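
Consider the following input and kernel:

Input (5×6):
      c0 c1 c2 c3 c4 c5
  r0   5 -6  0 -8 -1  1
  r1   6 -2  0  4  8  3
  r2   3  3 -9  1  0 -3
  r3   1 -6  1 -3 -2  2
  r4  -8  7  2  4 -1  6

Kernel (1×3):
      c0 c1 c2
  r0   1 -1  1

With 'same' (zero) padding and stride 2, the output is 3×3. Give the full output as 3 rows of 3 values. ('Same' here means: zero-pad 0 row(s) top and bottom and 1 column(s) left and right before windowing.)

Output[0,0]: The receptive field on the zero-padded input at this output position is [0 5 -6]. Elementwise product with the kernel and sum: 0·1 + 5·-1 + -6·1.

-11 -14 -6
0 13 -2
15 9 11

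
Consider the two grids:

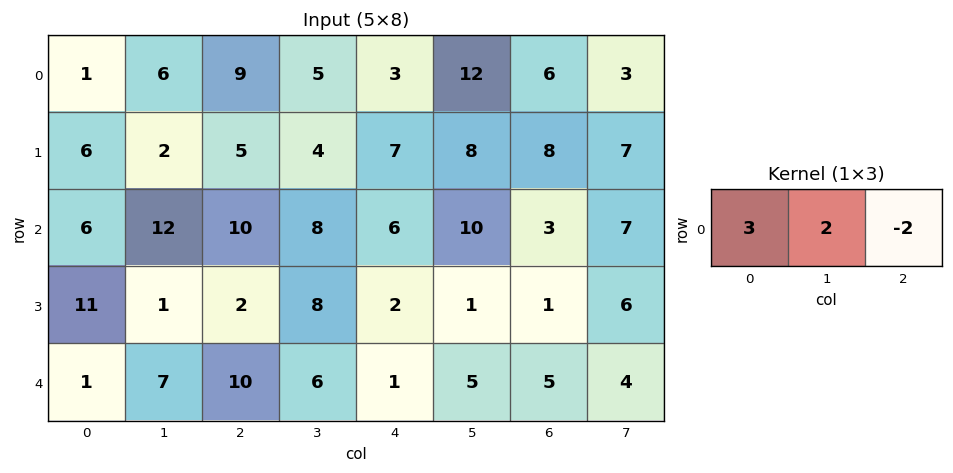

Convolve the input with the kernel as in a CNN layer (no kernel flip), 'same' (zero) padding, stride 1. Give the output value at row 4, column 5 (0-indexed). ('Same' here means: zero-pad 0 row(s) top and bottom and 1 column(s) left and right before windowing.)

The receptive field on the zero-padded input at this output position is [1 5 5]. Elementwise product with the kernel and sum: 1·3 + 5·2 + 5·-2.

3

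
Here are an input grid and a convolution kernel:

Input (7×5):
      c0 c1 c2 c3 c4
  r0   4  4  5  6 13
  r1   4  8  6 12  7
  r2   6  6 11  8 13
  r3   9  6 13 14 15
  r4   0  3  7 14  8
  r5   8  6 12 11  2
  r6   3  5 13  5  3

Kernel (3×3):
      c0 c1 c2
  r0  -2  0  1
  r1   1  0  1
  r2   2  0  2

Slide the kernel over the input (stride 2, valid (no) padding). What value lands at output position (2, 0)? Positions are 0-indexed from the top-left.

59

The receptive field on the input at this output position is [0 3 7 / 8 6 12 / 3 5 13]. Elementwise product with the kernel and sum: 0·-2 + 7·1 + 8·1 + 12·1 + 3·2 + 13·2.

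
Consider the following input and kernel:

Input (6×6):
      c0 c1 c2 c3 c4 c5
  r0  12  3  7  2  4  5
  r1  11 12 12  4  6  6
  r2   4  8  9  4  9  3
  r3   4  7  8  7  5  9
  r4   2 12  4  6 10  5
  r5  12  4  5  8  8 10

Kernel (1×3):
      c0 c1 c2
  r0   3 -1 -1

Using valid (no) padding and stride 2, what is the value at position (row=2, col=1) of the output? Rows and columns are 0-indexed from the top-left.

The receptive field on the input at this output position is [4 6 10]. Elementwise product with the kernel and sum: 4·3 + 6·-1 + 10·-1.

-4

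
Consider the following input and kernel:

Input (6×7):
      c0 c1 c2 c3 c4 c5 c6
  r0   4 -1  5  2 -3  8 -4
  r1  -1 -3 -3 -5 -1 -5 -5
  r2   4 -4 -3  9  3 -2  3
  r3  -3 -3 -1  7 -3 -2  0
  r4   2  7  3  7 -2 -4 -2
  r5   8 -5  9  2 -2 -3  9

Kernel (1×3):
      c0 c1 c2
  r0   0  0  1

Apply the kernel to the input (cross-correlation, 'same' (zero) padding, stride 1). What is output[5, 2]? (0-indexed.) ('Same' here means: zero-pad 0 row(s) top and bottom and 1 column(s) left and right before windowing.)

2

The receptive field on the zero-padded input at this output position is [-5 9 2]. Elementwise product with the kernel and sum: 2·1.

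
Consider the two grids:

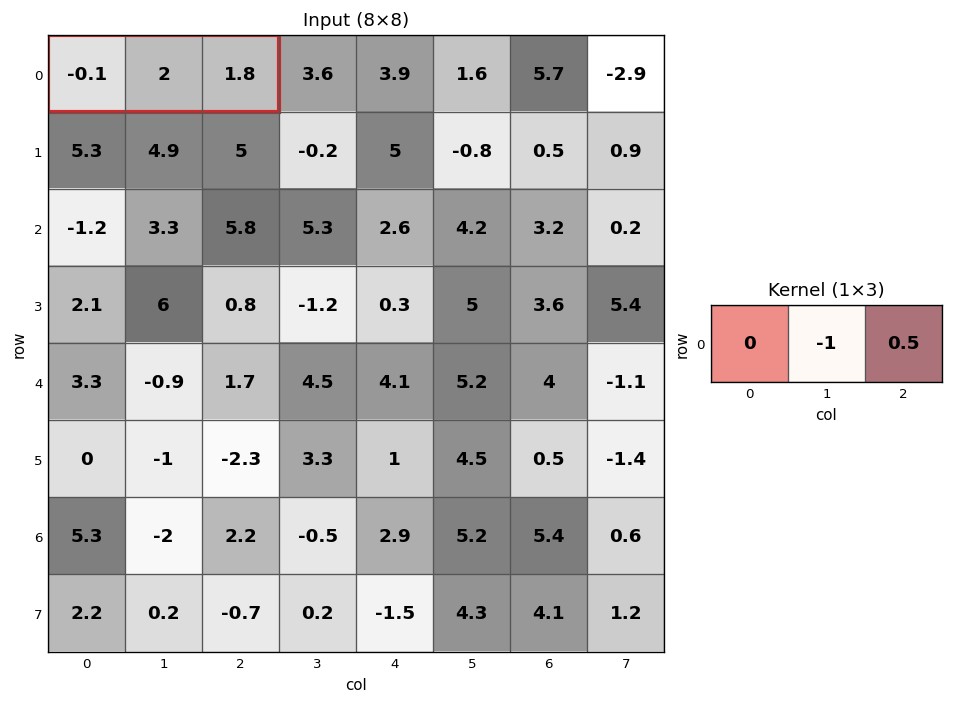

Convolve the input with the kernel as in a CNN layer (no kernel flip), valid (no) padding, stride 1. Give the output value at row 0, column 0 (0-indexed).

The receptive field on the input at this output position is [-0.1 2 1.8]. Elementwise product with the kernel and sum: 2·-1 + 1.8·0.5.

-1.1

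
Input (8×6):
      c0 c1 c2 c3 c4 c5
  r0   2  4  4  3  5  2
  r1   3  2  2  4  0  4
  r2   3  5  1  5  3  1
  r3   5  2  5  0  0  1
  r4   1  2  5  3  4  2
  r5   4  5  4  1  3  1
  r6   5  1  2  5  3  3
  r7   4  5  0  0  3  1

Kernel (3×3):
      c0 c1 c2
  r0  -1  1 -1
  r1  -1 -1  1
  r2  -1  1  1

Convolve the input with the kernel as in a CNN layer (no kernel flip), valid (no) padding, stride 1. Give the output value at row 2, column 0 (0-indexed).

5

The receptive field on the input at this output position is [3 5 1 / 5 2 5 / 1 2 5]. Elementwise product with the kernel and sum: 3·-1 + 5·1 + 1·-1 + 5·-1 + 2·-1 + 5·1 + 1·-1 + 2·1 + 5·1.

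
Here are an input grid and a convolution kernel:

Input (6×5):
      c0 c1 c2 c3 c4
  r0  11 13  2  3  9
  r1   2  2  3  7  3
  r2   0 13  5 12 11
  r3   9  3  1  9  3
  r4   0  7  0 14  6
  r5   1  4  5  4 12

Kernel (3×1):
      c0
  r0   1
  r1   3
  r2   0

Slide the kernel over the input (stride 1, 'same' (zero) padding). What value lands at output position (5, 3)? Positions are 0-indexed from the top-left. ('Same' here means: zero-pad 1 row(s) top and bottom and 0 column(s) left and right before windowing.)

The receptive field on the zero-padded input at this output position is [14 / 4 / 0]. Elementwise product with the kernel and sum: 14·1 + 4·3.

26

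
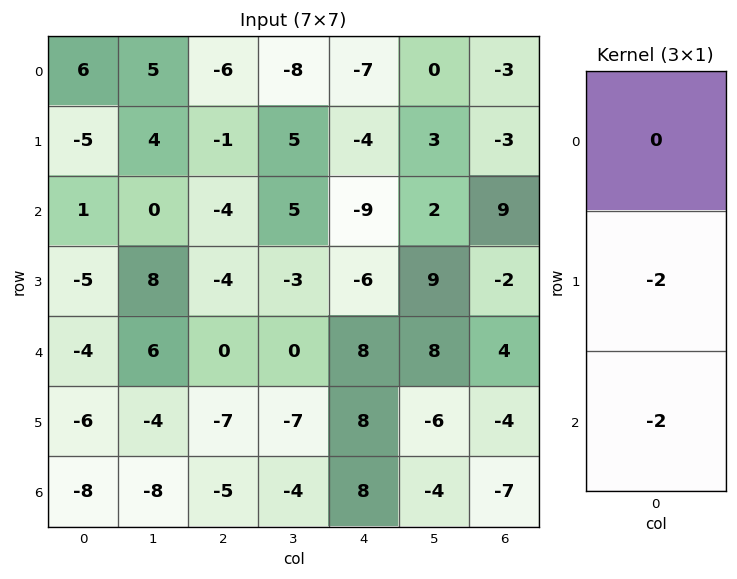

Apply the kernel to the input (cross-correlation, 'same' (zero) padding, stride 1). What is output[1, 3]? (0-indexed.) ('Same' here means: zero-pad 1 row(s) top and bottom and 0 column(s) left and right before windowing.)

The receptive field on the zero-padded input at this output position is [-8 / 5 / 5]. Elementwise product with the kernel and sum: 5·-2 + 5·-2.

-20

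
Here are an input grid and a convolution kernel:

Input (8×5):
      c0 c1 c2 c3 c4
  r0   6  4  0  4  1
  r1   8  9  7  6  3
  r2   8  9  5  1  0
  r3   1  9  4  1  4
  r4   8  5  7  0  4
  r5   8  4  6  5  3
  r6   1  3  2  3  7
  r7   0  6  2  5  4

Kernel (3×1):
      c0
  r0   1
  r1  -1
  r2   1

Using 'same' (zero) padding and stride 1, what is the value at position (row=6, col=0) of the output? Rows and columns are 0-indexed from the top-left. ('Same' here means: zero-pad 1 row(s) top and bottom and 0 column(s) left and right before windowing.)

The receptive field on the zero-padded input at this output position is [8 / 1 / 0]. Elementwise product with the kernel and sum: 8·1 + 1·-1 + 0·1.

7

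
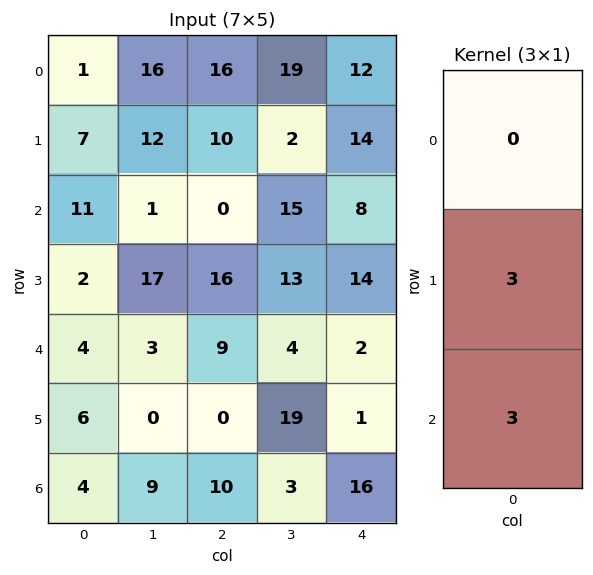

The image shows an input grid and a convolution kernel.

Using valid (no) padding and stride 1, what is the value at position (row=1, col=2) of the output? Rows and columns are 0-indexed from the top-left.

The receptive field on the input at this output position is [10 / 0 / 16]. Elementwise product with the kernel and sum: 0·3 + 16·3.

48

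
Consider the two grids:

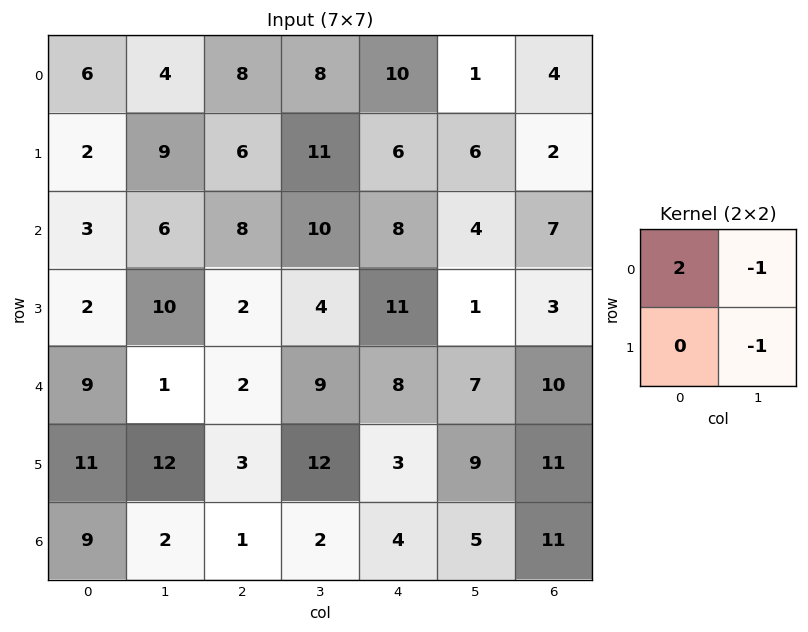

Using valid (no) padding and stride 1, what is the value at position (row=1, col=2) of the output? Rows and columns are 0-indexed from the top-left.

The receptive field on the input at this output position is [6 11 / 8 10]. Elementwise product with the kernel and sum: 6·2 + 11·-1 + 10·-1.

-9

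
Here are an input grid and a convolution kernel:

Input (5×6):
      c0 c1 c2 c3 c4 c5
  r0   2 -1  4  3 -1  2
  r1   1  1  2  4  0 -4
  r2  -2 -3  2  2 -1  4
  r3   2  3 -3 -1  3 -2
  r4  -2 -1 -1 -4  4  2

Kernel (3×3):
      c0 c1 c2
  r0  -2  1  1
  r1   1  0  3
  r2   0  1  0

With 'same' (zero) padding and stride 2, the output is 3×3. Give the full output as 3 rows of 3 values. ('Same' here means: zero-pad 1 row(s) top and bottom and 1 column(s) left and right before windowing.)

Output[0,0]: The receptive field on the zero-padded input at this output position is [0 0 0 / 0 2 -1 / 0 1 1]. Elementwise product with the kernel and sum: 0·-2 + 0·1 + 0·1 + 0·1 + -1·3 + 1·1.
Output[0,1]: The receptive field on the zero-padded input at this output position is [0 0 0 / -1 4 3 / 1 2 4]. Elementwise product with the kernel and sum: 0·-2 + 0·1 + 0·1 + -1·1 + 3·3 + 2·1.

-2 10 9
-5 4 5
2 -23 5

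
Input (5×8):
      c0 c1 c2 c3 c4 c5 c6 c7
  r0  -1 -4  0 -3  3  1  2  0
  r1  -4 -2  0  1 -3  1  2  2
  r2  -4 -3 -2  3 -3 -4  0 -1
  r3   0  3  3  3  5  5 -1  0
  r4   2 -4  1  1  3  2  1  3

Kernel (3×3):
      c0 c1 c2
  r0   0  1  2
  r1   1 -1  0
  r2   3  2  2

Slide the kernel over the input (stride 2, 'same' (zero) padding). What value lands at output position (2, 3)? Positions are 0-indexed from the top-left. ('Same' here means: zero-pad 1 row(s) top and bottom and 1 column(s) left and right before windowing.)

0

The receptive field on the zero-padded input at this output position is [5 -1 0 / 2 1 3 / 0 0 0]. Elementwise product with the kernel and sum: -1·1 + 0·2 + 2·1 + 1·-1 + 0·3 + 0·2 + 0·2.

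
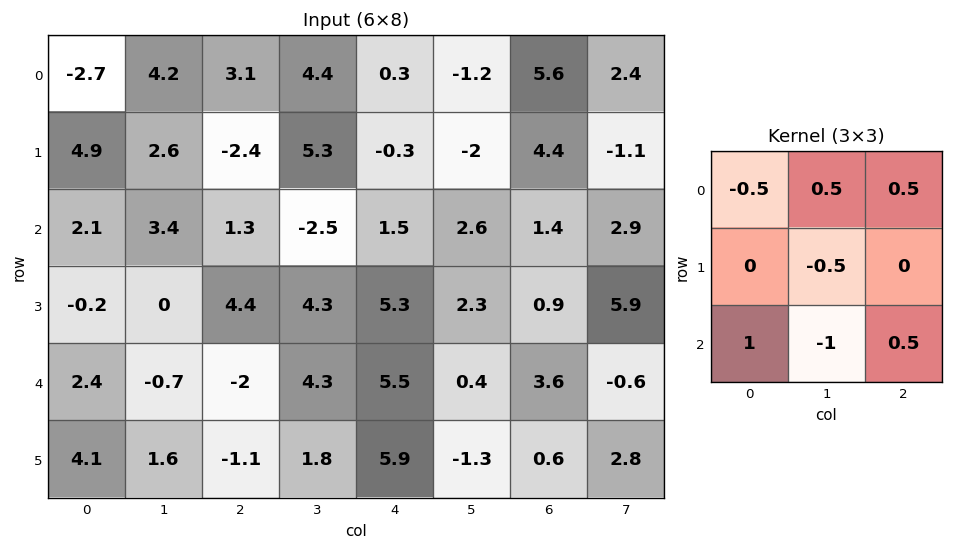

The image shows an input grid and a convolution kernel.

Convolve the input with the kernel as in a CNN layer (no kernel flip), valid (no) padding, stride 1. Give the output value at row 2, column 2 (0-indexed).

-6.85

The receptive field on the input at this output position is [1.3 -2.5 1.5 / 4.4 4.3 5.3 / -2 4.3 5.5]. Elementwise product with the kernel and sum: 1.3·-0.5 + -2.5·0.5 + 1.5·0.5 + 4.3·-0.5 + -2·1 + 4.3·-1 + 5.5·0.5.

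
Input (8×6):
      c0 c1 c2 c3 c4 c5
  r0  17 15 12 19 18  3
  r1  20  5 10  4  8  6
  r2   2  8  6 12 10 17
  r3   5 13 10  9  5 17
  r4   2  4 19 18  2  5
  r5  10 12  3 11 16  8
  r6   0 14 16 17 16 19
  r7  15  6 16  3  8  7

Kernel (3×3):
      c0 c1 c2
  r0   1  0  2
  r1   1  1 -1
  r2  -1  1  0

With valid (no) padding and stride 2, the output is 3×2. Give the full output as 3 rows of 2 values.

62 60
24 39
73 22

Output[0,0]: The receptive field on the input at this output position is [17 15 12 / 20 5 10 / 2 8 6]. Elementwise product with the kernel and sum: 17·1 + 12·2 + 20·1 + 5·1 + 10·-1 + 2·-1 + 8·1.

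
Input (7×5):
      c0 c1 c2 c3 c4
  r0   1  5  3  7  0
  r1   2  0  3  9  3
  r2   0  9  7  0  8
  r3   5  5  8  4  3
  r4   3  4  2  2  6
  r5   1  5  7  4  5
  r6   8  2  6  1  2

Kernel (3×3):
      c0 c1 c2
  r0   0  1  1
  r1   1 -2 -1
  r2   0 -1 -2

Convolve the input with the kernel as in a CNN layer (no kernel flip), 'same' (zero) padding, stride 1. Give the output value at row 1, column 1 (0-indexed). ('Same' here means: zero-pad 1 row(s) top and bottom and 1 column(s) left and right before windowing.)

-16

The receptive field on the zero-padded input at this output position is [1 5 3 / 2 0 3 / 0 9 7]. Elementwise product with the kernel and sum: 5·1 + 3·1 + 2·1 + 0·-2 + 3·-1 + 9·-1 + 7·-2.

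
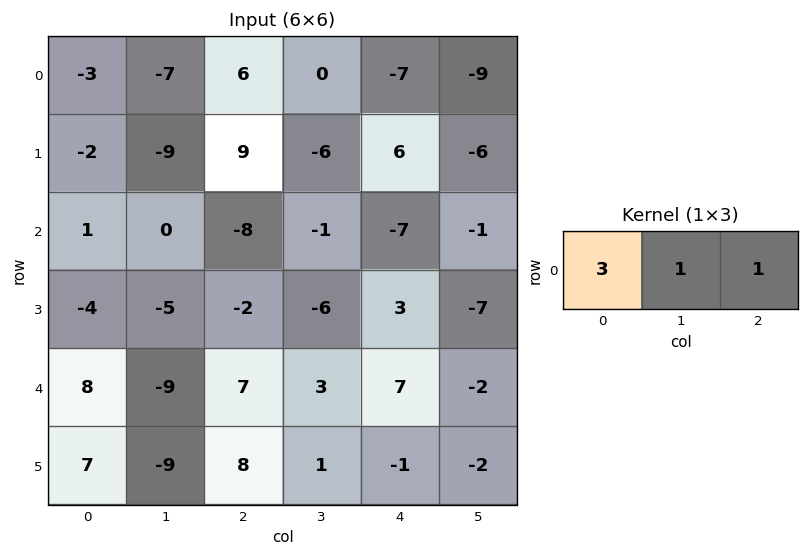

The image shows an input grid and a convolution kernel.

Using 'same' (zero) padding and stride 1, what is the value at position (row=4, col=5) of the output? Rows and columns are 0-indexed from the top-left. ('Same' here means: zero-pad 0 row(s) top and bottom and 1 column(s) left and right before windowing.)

19

The receptive field on the zero-padded input at this output position is [7 -2 0]. Elementwise product with the kernel and sum: 7·3 + -2·1 + 0·1.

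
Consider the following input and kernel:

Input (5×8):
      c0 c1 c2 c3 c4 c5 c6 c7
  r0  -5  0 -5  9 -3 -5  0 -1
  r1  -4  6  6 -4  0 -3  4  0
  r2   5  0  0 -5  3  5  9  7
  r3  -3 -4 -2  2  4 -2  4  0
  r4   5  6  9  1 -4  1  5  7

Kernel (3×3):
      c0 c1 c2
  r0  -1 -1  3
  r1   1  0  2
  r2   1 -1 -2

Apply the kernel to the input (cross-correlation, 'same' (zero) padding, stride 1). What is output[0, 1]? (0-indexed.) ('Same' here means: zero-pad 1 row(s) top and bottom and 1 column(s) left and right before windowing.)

The receptive field on the zero-padded input at this output position is [0 0 0 / -5 0 -5 / -4 6 6]. Elementwise product with the kernel and sum: 0·-1 + 0·-1 + 0·3 + -5·1 + -5·2 + -4·1 + 6·-1 + 6·-2.

-37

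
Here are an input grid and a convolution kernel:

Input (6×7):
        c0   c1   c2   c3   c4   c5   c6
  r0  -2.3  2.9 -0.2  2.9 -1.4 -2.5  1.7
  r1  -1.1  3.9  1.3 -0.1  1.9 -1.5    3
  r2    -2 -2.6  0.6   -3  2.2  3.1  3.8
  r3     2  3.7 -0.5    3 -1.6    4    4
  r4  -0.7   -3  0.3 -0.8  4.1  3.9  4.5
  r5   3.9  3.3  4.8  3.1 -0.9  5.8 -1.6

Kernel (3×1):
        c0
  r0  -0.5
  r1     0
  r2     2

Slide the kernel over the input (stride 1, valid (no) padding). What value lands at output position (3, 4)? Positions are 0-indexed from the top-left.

The receptive field on the input at this output position is [-1.6 / 4.1 / -0.9]. Elementwise product with the kernel and sum: -1.6·-0.5 + -0.9·2.

-1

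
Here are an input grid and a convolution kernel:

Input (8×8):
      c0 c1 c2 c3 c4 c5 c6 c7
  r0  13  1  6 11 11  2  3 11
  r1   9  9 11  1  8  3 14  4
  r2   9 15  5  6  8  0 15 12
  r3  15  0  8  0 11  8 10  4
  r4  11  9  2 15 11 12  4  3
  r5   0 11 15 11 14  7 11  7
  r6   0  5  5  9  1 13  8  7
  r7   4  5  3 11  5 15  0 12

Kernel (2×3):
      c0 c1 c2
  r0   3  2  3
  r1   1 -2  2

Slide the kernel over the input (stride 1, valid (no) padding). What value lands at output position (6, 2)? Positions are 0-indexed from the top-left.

27

The receptive field on the input at this output position is [5 9 1 / 3 11 5]. Elementwise product with the kernel and sum: 5·3 + 9·2 + 1·3 + 3·1 + 11·-2 + 5·2.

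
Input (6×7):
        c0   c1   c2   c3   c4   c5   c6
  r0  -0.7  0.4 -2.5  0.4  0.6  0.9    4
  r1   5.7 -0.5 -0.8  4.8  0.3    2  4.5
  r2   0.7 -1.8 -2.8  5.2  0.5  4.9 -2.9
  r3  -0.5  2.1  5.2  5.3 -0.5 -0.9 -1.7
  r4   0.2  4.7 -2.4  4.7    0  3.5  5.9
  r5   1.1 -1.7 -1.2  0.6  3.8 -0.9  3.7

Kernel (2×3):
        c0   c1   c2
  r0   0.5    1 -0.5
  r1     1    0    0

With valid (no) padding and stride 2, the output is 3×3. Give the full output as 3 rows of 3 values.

Output[0,0]: The receptive field on the input at this output position is [-0.7 0.4 -2.5 / 5.7 -0.5 -0.8]. Elementwise product with the kernel and sum: -0.7·0.5 + 0.4·1 + -2.5·-0.5 + 5.7·1.
Output[0,1]: The receptive field on the input at this output position is [-2.5 0.4 0.6 / -0.8 4.8 0.3]. Elementwise product with the kernel and sum: -2.5·0.5 + 0.4·1 + 0.6·-0.5 + -0.8·1.

7 -1.95 -0.5
-0.55 8.75 6.1
7.1 2.3 4.35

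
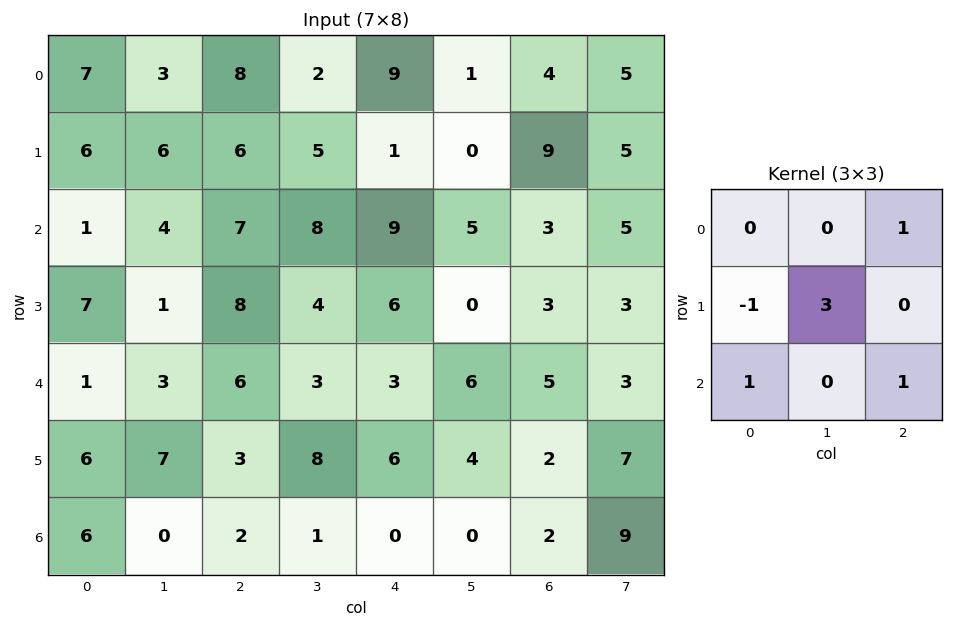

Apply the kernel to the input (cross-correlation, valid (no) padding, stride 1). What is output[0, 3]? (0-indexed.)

12

The receptive field on the input at this output position is [2 9 1 / 5 1 0 / 8 9 5]. Elementwise product with the kernel and sum: 1·1 + 5·-1 + 1·3 + 8·1 + 5·1.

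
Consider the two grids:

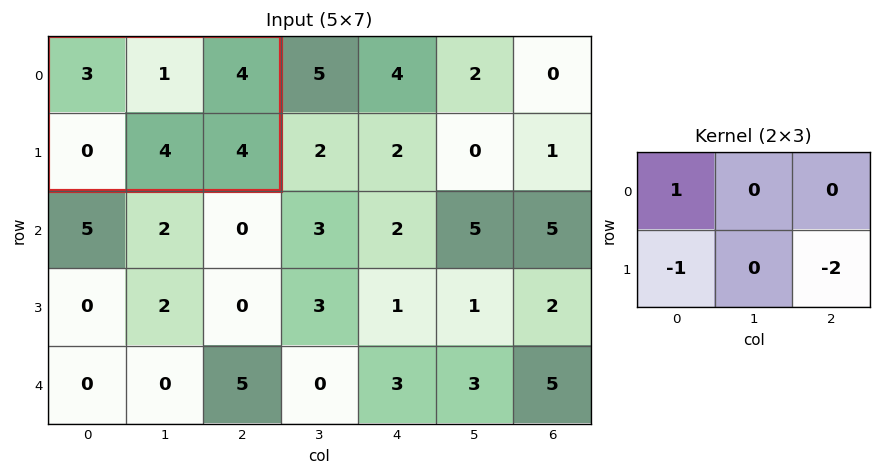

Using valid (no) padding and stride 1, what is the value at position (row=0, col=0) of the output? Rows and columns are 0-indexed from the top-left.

The receptive field on the input at this output position is [3 1 4 / 0 4 4]. Elementwise product with the kernel and sum: 3·1 + 0·-1 + 4·-2.

-5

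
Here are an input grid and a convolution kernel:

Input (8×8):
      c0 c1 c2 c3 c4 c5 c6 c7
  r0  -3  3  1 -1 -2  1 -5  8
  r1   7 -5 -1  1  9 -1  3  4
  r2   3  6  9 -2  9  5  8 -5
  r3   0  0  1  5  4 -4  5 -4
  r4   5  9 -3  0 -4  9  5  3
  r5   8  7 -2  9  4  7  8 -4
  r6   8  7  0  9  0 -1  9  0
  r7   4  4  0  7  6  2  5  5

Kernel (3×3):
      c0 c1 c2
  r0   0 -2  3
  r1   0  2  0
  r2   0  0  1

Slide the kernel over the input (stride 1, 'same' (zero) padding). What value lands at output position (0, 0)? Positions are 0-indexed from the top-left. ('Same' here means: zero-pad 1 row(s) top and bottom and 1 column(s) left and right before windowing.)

-11

The receptive field on the zero-padded input at this output position is [0 0 0 / 0 -3 3 / 0 7 -5]. Elementwise product with the kernel and sum: 0·-2 + 0·3 + -3·2 + -5·1.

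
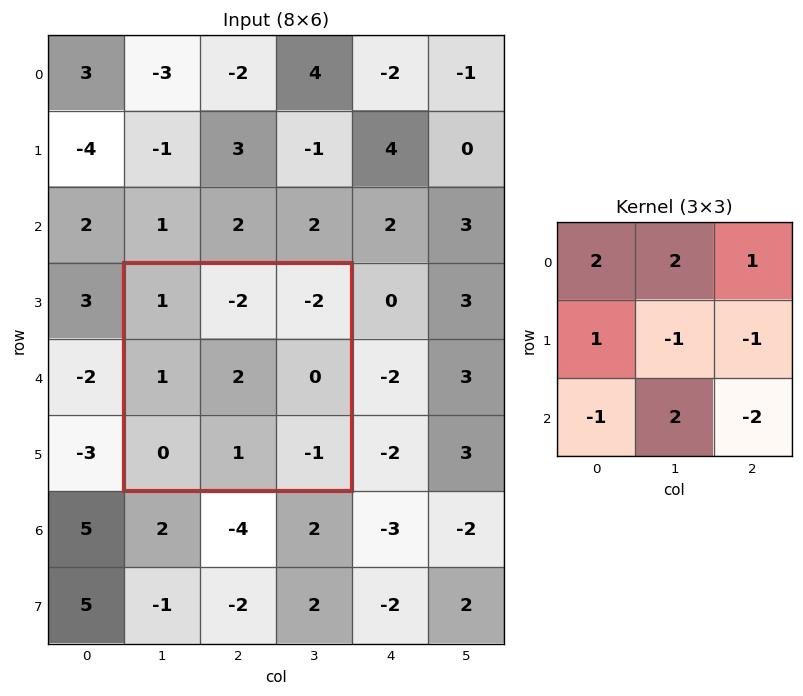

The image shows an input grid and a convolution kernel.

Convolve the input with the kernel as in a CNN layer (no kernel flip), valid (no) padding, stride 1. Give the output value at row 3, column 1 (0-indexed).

The receptive field on the input at this output position is [1 -2 -2 / 1 2 0 / 0 1 -1]. Elementwise product with the kernel and sum: 1·2 + -2·2 + -2·1 + 1·1 + 2·-1 + 0·-1 + 0·-1 + 1·2 + -1·-2.

-1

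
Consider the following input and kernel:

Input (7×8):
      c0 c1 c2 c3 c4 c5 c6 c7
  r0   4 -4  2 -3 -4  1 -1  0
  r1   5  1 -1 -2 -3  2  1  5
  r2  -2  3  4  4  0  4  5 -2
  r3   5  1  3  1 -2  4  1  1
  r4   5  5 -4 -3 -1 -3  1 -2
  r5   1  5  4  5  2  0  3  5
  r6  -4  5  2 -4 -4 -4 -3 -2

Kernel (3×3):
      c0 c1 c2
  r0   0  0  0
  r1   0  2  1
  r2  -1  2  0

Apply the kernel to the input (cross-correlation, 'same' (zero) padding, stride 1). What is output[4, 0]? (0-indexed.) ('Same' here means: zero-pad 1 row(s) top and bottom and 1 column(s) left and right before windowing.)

The receptive field on the zero-padded input at this output position is [0 5 1 / 0 5 5 / 0 1 5]. Elementwise product with the kernel and sum: 5·2 + 5·1 + 0·-1 + 1·2.

17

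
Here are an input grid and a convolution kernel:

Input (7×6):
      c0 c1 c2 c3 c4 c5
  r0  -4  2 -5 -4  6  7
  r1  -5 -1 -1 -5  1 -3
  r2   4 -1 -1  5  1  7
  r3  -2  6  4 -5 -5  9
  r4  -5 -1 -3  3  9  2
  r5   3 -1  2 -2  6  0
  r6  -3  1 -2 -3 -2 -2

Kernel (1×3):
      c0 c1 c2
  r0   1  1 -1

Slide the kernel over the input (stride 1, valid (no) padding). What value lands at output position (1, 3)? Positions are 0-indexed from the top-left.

-1

The receptive field on the input at this output position is [-5 1 -3]. Elementwise product with the kernel and sum: -5·1 + 1·1 + -3·-1.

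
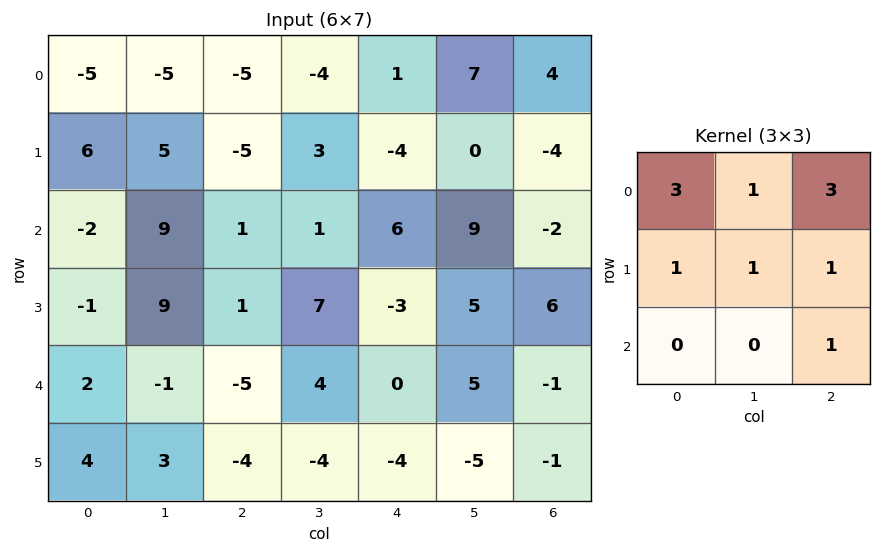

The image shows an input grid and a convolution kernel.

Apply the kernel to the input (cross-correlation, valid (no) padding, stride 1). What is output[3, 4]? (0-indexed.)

17

The receptive field on the input at this output position is [-3 5 6 / 0 5 -1 / -4 -5 -1]. Elementwise product with the kernel and sum: -3·3 + 5·1 + 6·3 + 0·1 + 5·1 + -1·1 + -1·1.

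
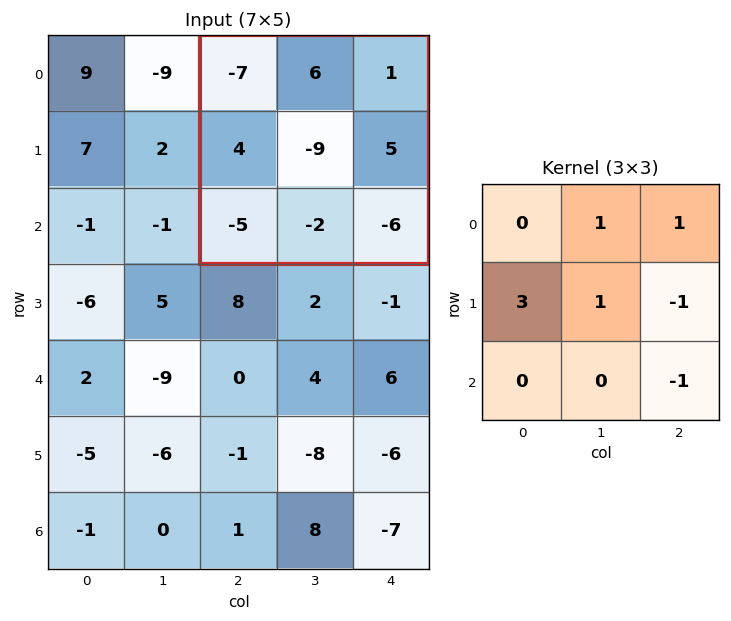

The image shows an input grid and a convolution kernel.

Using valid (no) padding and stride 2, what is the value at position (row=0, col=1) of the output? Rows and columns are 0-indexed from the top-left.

The receptive field on the input at this output position is [-7 6 1 / 4 -9 5 / -5 -2 -6]. Elementwise product with the kernel and sum: 6·1 + 1·1 + 4·3 + -9·1 + 5·-1 + -6·-1.

11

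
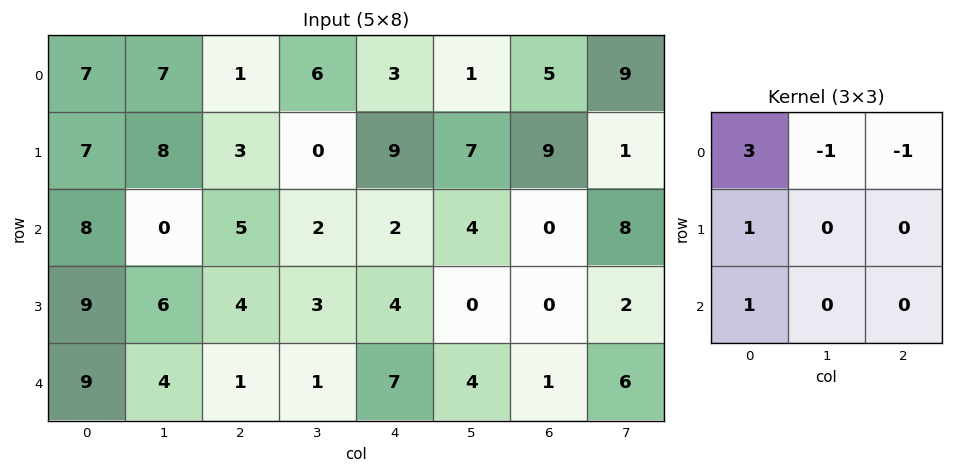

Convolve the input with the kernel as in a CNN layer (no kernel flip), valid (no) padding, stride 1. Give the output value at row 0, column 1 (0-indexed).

22

The receptive field on the input at this output position is [7 1 6 / 8 3 0 / 0 5 2]. Elementwise product with the kernel and sum: 7·3 + 1·-1 + 6·-1 + 8·1 + 0·1.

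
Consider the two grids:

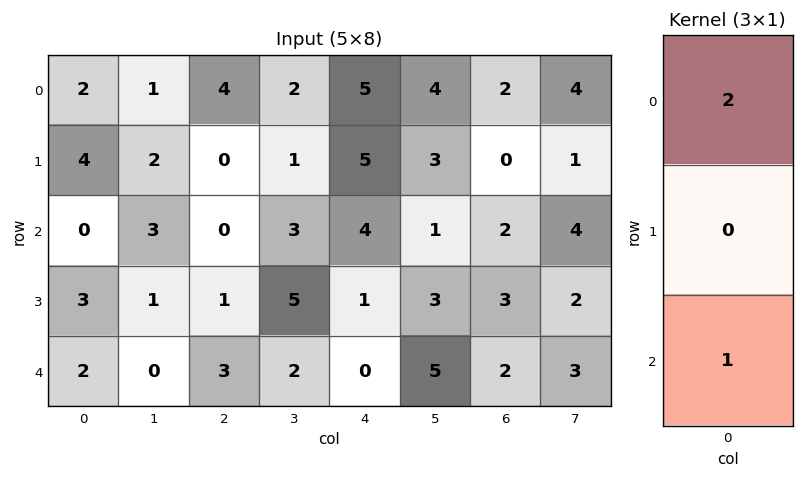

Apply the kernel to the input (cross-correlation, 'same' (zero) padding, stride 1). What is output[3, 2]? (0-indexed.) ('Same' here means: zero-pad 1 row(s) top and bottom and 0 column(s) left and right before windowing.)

The receptive field on the zero-padded input at this output position is [0 / 1 / 3]. Elementwise product with the kernel and sum: 0·2 + 3·1.

3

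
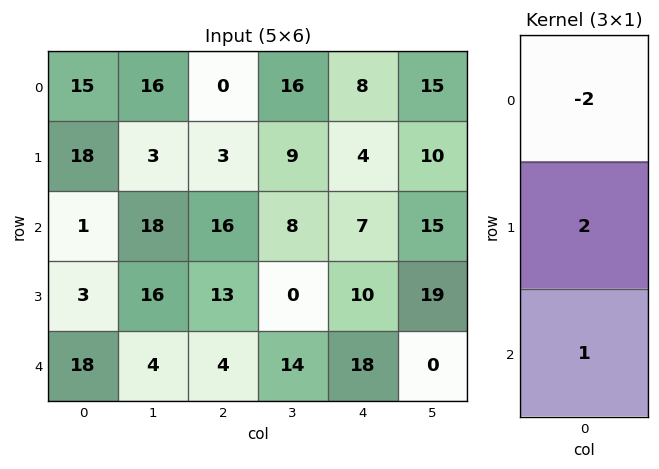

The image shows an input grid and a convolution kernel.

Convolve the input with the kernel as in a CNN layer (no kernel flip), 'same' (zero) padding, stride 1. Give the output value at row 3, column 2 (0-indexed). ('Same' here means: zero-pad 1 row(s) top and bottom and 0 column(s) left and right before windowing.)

-2

The receptive field on the zero-padded input at this output position is [16 / 13 / 4]. Elementwise product with the kernel and sum: 16·-2 + 13·2 + 4·1.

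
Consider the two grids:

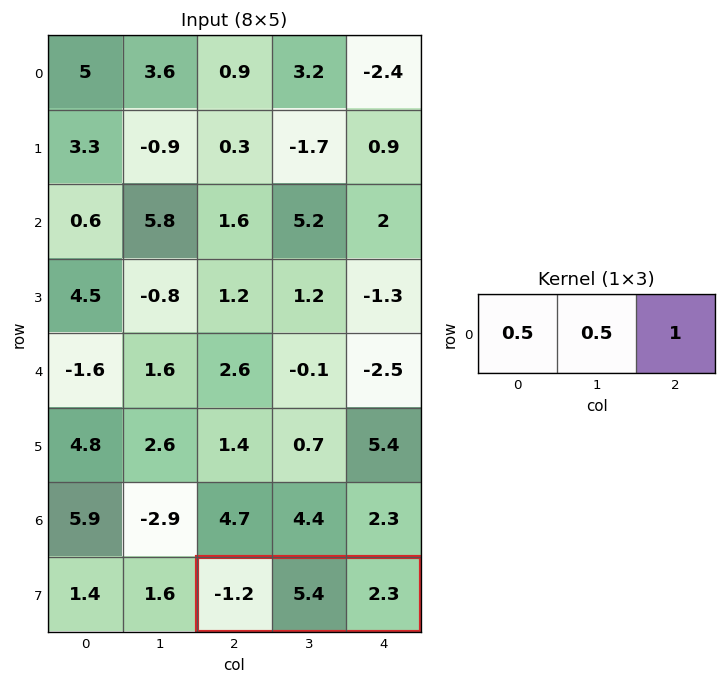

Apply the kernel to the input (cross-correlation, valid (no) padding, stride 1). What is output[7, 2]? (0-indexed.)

The receptive field on the input at this output position is [-1.2 5.4 2.3]. Elementwise product with the kernel and sum: -1.2·0.5 + 5.4·0.5 + 2.3·1.

4.4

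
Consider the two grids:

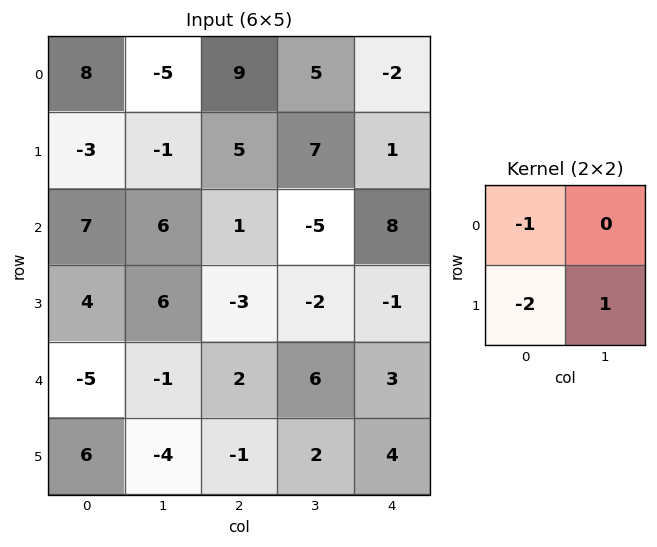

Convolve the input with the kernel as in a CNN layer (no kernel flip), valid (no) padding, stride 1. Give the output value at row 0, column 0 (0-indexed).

-3

The receptive field on the input at this output position is [8 -5 / -3 -1]. Elementwise product with the kernel and sum: 8·-1 + -3·-2 + -1·1.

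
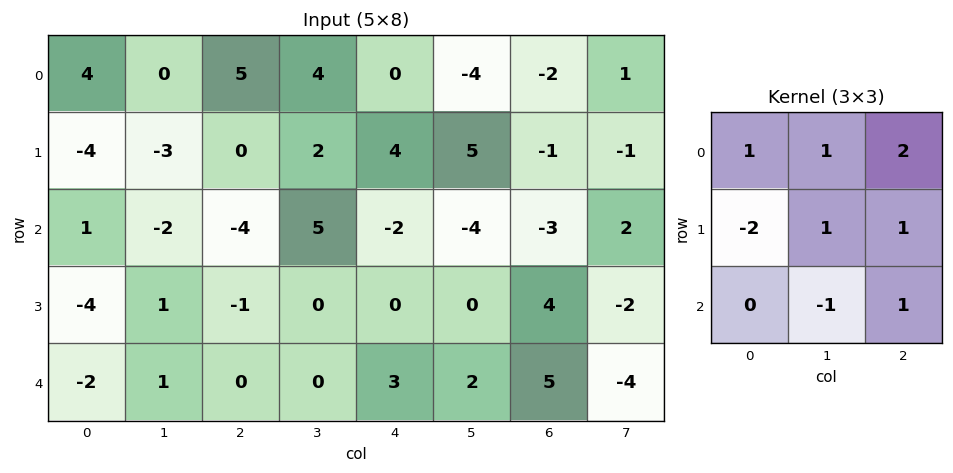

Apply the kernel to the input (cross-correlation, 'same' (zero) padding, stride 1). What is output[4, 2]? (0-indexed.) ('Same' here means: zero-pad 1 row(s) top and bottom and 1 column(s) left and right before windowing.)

The receptive field on the zero-padded input at this output position is [1 -1 0 / 1 0 0 / 0 0 0]. Elementwise product with the kernel and sum: 1·1 + -1·1 + 0·2 + 1·-2 + 0·1 + 0·1 + 0·-1 + 0·1.

-2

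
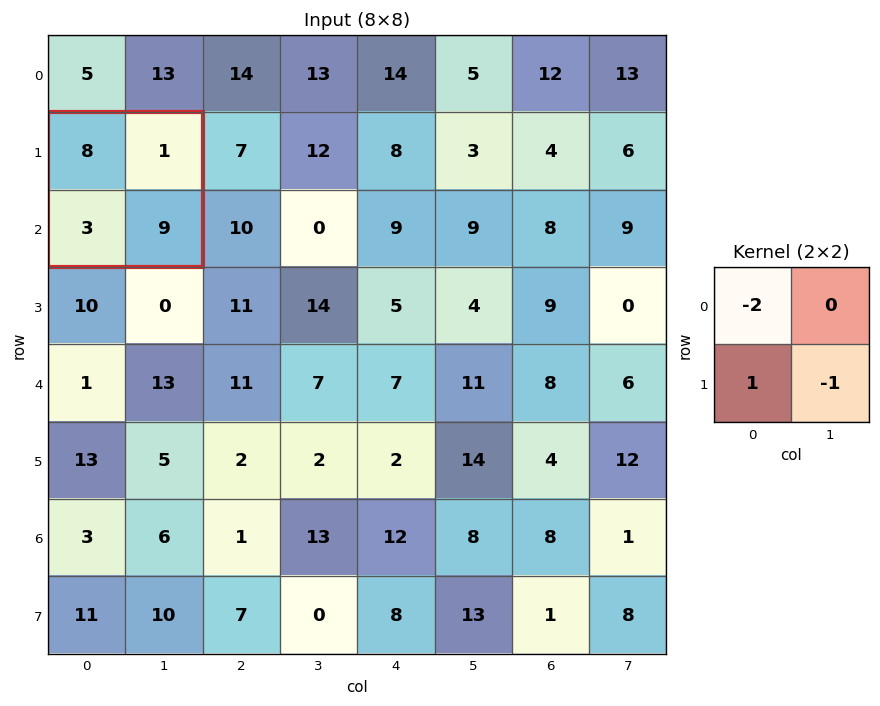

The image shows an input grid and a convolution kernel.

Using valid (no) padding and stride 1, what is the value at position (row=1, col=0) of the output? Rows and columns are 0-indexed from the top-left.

The receptive field on the input at this output position is [8 1 / 3 9]. Elementwise product with the kernel and sum: 8·-2 + 3·1 + 9·-1.

-22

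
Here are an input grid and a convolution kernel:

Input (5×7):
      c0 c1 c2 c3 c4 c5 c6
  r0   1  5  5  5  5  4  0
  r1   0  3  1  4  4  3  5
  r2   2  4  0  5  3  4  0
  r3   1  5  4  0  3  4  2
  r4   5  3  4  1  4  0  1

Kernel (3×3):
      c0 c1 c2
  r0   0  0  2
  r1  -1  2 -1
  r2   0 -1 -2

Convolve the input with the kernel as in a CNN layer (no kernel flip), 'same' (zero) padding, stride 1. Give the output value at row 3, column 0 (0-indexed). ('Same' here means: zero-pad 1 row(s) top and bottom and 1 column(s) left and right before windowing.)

The receptive field on the zero-padded input at this output position is [0 2 4 / 0 1 5 / 0 5 3]. Elementwise product with the kernel and sum: 4·2 + 0·-1 + 1·2 + 5·-1 + 5·-1 + 3·-2.

-6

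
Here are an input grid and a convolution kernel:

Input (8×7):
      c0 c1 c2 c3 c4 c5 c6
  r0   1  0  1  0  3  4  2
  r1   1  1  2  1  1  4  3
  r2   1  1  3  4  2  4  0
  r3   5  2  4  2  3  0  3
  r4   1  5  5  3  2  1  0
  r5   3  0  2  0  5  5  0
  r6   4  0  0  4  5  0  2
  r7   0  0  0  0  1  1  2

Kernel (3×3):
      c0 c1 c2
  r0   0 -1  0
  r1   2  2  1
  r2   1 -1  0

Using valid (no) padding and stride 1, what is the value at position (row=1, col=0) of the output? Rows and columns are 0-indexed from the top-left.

9

The receptive field on the input at this output position is [1 1 2 / 1 1 3 / 5 2 4]. Elementwise product with the kernel and sum: 1·-1 + 1·2 + 1·2 + 3·1 + 5·1 + 2·-1.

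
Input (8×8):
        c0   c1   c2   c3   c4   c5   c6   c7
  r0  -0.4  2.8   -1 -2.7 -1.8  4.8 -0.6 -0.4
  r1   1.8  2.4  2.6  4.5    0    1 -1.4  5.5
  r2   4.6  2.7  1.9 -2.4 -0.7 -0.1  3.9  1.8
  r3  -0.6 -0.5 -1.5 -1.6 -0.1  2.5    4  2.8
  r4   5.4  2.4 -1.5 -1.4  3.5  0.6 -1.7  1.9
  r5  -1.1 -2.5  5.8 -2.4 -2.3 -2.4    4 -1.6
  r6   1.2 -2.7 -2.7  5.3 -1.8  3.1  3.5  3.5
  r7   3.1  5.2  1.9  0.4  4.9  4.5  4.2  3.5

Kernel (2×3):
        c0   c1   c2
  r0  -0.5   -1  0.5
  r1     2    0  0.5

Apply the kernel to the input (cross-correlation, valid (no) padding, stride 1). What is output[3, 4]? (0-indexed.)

The receptive field on the input at this output position is [-0.1 2.5 4 / 3.5 0.6 -1.7]. Elementwise product with the kernel and sum: -0.1·-0.5 + 2.5·-1 + 4·0.5 + 3.5·2 + -1.7·0.5.

5.7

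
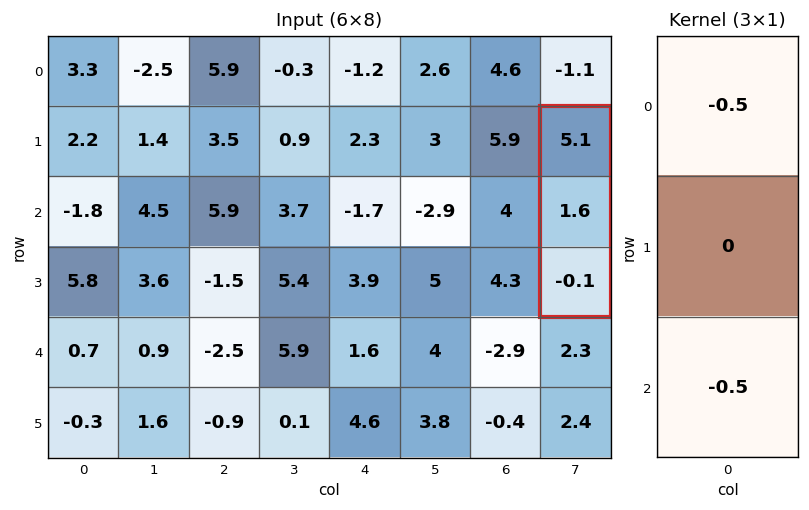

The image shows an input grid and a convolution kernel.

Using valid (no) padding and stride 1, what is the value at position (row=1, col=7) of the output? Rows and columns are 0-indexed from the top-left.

The receptive field on the input at this output position is [5.1 / 1.6 / -0.1]. Elementwise product with the kernel and sum: 5.1·-0.5 + -0.1·-0.5.

-2.5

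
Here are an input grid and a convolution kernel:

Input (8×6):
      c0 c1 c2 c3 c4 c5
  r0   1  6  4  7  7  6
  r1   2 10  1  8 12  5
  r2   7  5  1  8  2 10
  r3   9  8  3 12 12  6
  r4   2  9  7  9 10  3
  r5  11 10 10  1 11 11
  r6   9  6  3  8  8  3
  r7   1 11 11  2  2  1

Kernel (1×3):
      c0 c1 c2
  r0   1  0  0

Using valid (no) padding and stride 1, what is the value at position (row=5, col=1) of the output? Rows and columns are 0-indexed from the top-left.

10

The receptive field on the input at this output position is [10 10 1]. Elementwise product with the kernel and sum: 10·1.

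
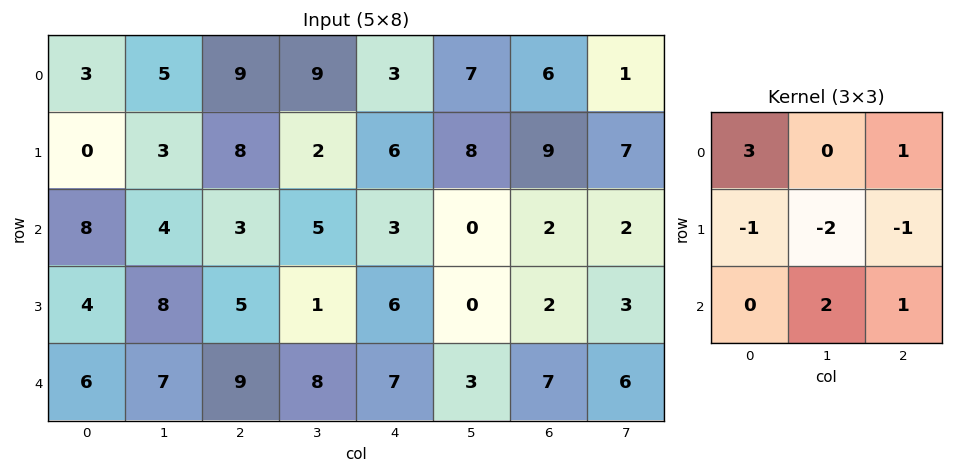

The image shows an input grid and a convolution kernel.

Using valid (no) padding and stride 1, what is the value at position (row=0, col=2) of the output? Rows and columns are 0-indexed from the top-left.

25

The receptive field on the input at this output position is [9 9 3 / 8 2 6 / 3 5 3]. Elementwise product with the kernel and sum: 9·3 + 3·1 + 8·-1 + 2·-2 + 6·-1 + 5·2 + 3·1.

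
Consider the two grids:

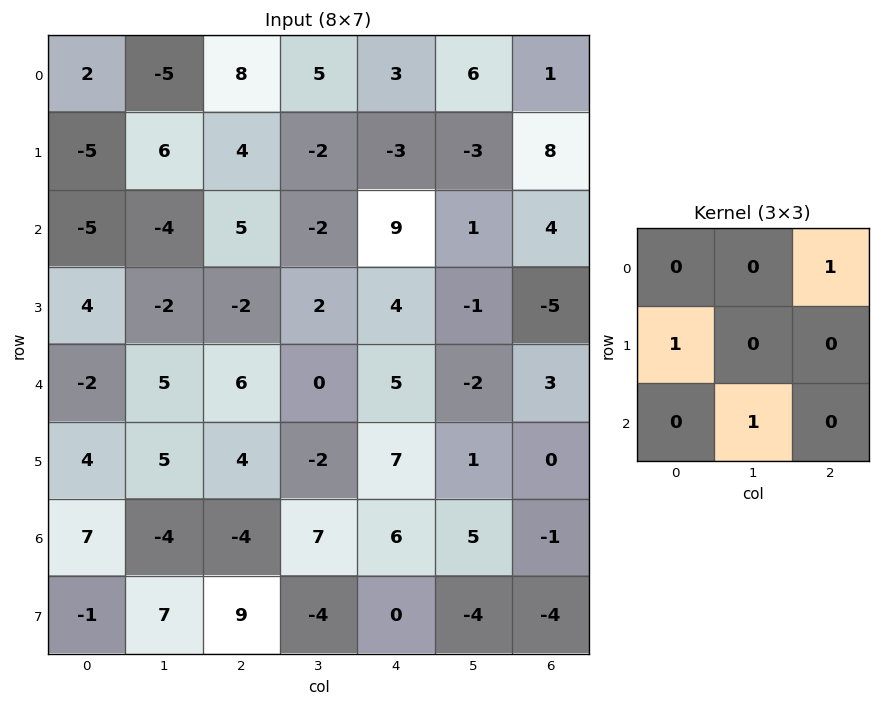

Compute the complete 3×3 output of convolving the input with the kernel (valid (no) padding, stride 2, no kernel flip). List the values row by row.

Output[0,0]: The receptive field on the input at this output position is [2 -5 8 / -5 6 4 / -5 -4 5]. Elementwise product with the kernel and sum: 8·1 + -5·1 + -4·1.
Output[0,1]: The receptive field on the input at this output position is [8 5 3 / 4 -2 -3 / 5 -2 9]. Elementwise product with the kernel and sum: 3·1 + 4·1 + -2·1.

-1 5 -1
14 7 6
6 16 15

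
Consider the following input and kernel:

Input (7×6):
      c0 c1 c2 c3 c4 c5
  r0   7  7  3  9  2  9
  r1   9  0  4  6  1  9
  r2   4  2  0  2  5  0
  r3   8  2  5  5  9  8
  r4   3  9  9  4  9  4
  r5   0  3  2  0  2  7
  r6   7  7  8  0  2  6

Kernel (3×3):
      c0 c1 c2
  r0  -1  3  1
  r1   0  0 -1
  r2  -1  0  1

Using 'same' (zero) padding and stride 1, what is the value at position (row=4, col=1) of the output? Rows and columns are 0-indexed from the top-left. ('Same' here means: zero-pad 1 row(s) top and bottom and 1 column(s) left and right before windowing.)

-4

The receptive field on the zero-padded input at this output position is [8 2 5 / 3 9 9 / 0 3 2]. Elementwise product with the kernel and sum: 8·-1 + 2·3 + 5·1 + 9·-1 + 0·-1 + 2·1.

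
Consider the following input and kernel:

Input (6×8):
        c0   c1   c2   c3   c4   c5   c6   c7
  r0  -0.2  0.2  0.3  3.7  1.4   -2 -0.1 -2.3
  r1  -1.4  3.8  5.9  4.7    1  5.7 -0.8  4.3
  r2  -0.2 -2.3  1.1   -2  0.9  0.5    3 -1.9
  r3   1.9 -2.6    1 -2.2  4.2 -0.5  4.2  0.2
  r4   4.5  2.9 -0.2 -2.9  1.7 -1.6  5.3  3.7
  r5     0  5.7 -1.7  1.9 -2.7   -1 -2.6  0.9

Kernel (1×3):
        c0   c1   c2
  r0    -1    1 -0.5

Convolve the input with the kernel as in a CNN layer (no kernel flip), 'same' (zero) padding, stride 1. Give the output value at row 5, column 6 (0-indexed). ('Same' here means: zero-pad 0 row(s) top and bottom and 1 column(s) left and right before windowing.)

The receptive field on the zero-padded input at this output position is [-1 -2.6 0.9]. Elementwise product with the kernel and sum: -1·-1 + -2.6·1 + 0.9·-0.5.

-2.05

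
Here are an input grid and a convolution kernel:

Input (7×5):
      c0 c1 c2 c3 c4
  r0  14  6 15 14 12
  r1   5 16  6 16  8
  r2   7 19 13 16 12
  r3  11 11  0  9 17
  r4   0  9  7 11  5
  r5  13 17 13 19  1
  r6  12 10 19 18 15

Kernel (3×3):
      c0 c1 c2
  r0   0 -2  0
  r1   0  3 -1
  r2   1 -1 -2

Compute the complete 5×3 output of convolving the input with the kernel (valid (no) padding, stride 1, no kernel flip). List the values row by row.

Output[0,0]: The receptive field on the input at this output position is [14 6 15 / 5 16 6 / 7 19 13]. Elementwise product with the kernel and sum: 6·-2 + 16·3 + 6·-1 + 7·1 + 19·-1 + 13·-2.

-8 -54 -15
12 4 -39
-28 -55 -36
-32 -24 2
-16 -39 5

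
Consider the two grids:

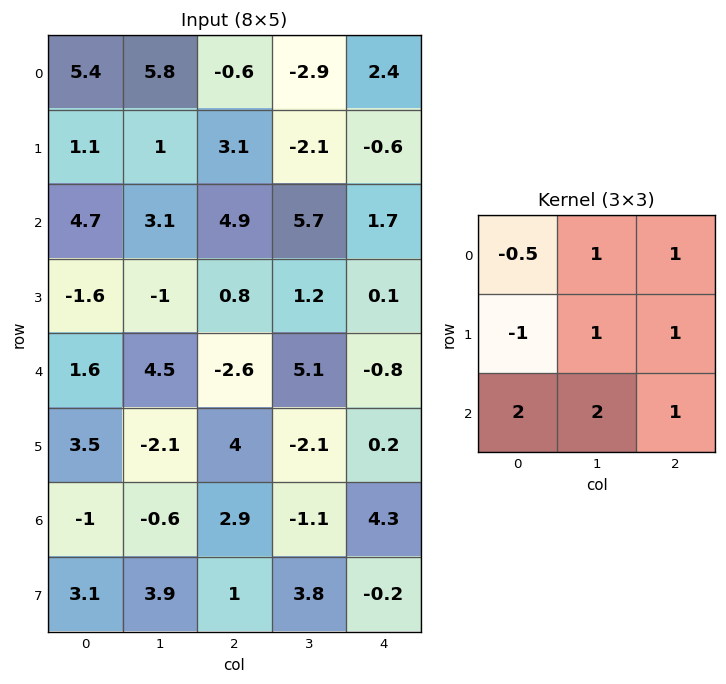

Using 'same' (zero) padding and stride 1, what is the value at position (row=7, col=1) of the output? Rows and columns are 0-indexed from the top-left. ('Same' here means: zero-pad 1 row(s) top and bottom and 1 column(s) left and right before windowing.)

The receptive field on the zero-padded input at this output position is [-1 -0.6 2.9 / 3.1 3.9 1 / 0 0 0]. Elementwise product with the kernel and sum: -1·-0.5 + -0.6·1 + 2.9·1 + 3.1·-1 + 3.9·1 + 1·1 + 0·2 + 0·2 + 0·1.

4.6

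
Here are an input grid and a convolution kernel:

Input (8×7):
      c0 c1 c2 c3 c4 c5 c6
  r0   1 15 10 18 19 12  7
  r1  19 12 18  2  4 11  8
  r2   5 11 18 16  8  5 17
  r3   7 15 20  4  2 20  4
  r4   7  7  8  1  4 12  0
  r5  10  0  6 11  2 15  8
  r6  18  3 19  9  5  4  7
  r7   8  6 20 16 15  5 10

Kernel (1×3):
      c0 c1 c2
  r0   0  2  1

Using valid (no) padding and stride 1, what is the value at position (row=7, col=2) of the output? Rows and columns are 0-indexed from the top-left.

The receptive field on the input at this output position is [20 16 15]. Elementwise product with the kernel and sum: 16·2 + 15·1.

47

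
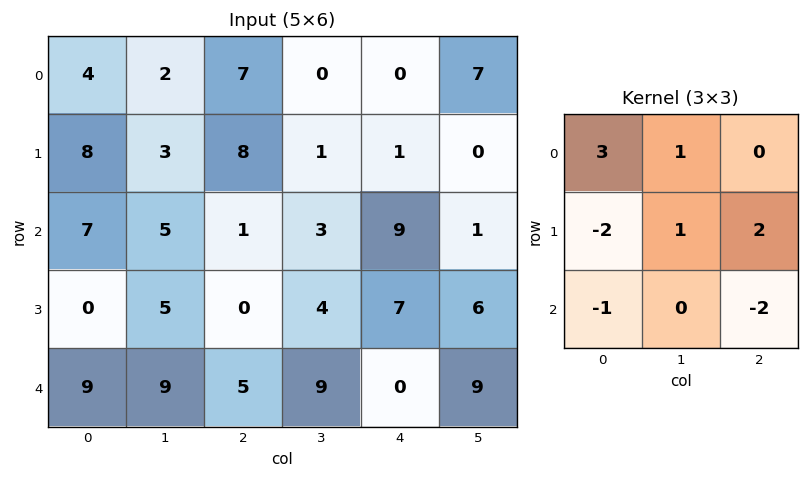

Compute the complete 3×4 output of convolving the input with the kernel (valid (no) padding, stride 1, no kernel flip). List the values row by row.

Output[0,0]: The receptive field on the input at this output position is [4 2 7 / 8 3 8 / 7 5 1]. Elementwise product with the kernel and sum: 4·3 + 2·1 + 8·-2 + 3·1 + 8·2 + 7·-1 + 1·-2.

8 6 -11 -6
20 1 30 -7
12 -13 19 2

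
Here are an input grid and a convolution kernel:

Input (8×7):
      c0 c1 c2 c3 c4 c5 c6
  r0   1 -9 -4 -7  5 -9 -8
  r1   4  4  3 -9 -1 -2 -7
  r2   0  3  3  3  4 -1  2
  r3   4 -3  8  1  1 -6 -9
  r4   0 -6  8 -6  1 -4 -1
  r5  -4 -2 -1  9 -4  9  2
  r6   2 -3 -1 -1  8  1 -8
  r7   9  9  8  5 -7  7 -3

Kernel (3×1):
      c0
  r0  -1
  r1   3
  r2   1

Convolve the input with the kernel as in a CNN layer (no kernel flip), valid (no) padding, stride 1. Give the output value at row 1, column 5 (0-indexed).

The receptive field on the input at this output position is [-2 / -1 / -6]. Elementwise product with the kernel and sum: -2·-1 + -1·3 + -6·1.

-7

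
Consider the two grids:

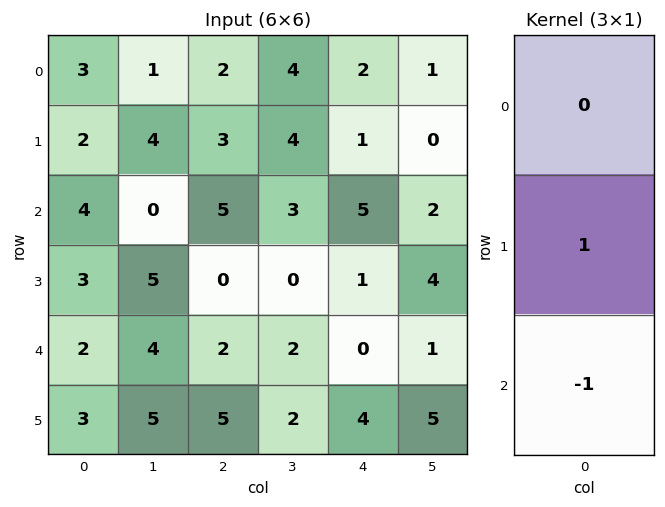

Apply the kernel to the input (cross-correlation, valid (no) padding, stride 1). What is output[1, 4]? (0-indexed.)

4

The receptive field on the input at this output position is [1 / 5 / 1]. Elementwise product with the kernel and sum: 5·1 + 1·-1.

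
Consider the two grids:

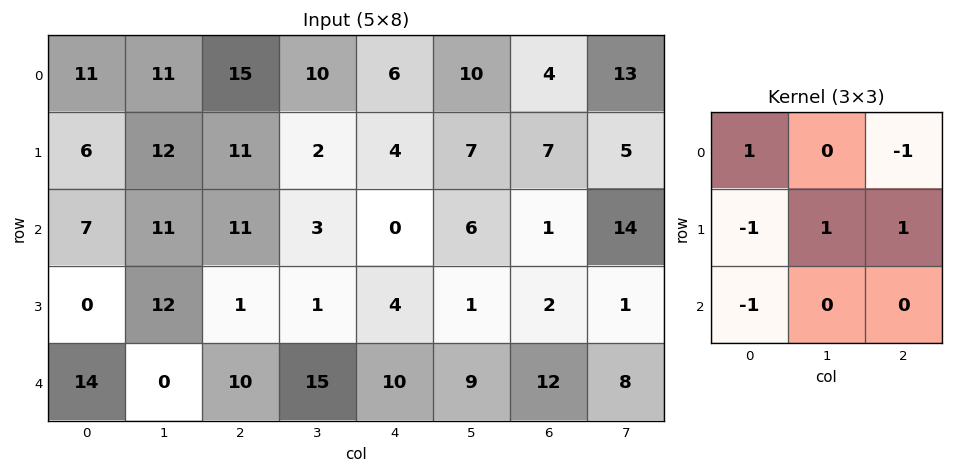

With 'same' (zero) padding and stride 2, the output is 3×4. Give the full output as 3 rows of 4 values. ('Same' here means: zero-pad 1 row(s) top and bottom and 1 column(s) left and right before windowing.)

Output[0,0]: The receptive field on the zero-padded input at this output position is [0 0 0 / 0 11 11 / 0 6 12]. Elementwise product with the kernel and sum: 0·1 + 0·-1 + 0·-1 + 11·1 + 11·1 + 0·-1.
Output[0,1]: The receptive field on the zero-padded input at this output position is [0 0 0 / 11 15 10 / 12 11 2]. Elementwise product with the kernel and sum: 0·1 + 0·-1 + 11·-1 + 15·1 + 10·1 + 12·-1.

22 2 4 0
6 1 -3 10
2 36 4 11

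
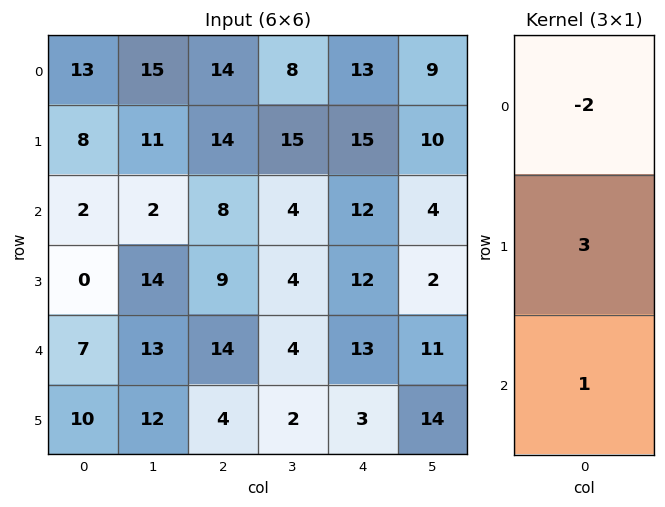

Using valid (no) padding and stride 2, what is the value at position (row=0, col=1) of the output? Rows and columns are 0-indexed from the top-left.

The receptive field on the input at this output position is [14 / 14 / 8]. Elementwise product with the kernel and sum: 14·-2 + 14·3 + 8·1.

22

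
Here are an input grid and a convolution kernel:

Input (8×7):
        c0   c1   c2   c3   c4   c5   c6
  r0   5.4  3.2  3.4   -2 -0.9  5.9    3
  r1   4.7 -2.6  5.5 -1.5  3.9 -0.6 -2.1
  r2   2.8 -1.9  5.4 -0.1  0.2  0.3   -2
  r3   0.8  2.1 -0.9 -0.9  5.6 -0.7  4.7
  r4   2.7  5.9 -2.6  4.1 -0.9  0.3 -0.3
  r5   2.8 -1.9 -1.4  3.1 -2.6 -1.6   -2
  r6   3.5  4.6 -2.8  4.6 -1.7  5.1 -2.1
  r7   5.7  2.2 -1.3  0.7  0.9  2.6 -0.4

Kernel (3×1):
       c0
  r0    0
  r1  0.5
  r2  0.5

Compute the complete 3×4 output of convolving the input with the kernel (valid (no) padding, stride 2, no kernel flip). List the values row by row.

Output[0,0]: The receptive field on the input at this output position is [5.4 / 4.7 / 2.8]. Elementwise product with the kernel and sum: 4.7·0.5 + 2.8·0.5.
Output[0,1]: The receptive field on the input at this output position is [3.4 / 5.5 / 5.4]. Elementwise product with the kernel and sum: 5.5·0.5 + 5.4·0.5.

3.75 5.45 2.05 -2.05
1.75 -1.75 2.35 2.2
3.15 -2.1 -2.15 -2.05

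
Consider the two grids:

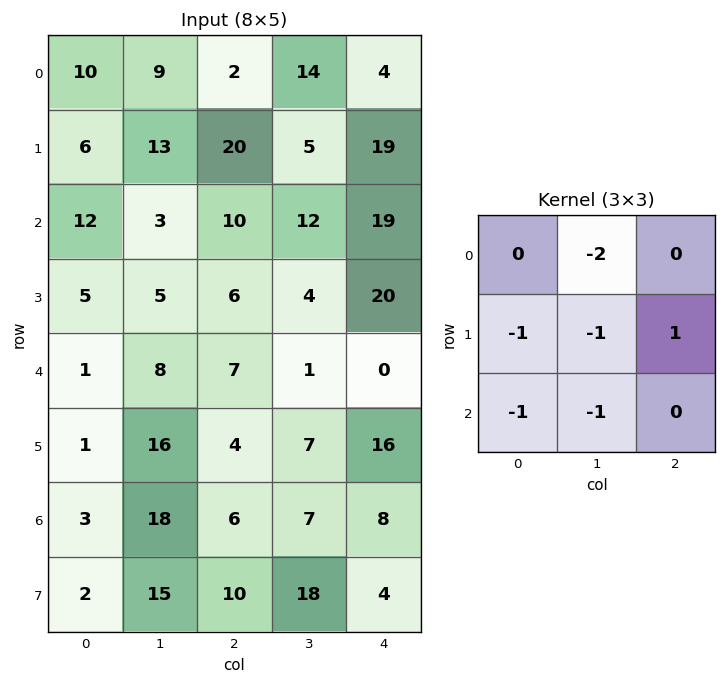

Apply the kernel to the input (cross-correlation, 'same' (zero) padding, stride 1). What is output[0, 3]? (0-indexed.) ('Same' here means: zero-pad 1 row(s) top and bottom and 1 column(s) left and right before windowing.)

-37

The receptive field on the zero-padded input at this output position is [0 0 0 / 2 14 4 / 20 5 19]. Elementwise product with the kernel and sum: 0·-2 + 2·-1 + 14·-1 + 4·1 + 20·-1 + 5·-1.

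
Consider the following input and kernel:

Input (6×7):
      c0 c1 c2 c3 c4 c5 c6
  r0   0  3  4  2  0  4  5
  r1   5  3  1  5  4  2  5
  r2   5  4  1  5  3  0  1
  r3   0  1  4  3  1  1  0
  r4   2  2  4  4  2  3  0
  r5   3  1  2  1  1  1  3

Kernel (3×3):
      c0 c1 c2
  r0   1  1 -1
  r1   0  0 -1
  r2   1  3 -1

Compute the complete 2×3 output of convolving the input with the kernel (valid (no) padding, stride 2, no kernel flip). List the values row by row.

Output[0,0]: The receptive field on the input at this output position is [0 3 4 / 5 3 1 / 5 4 1]. Elementwise product with the kernel and sum: 0·1 + 3·1 + 4·-1 + 1·-1 + 5·1 + 4·3 + 1·-1.

14 15 -4
8 16 13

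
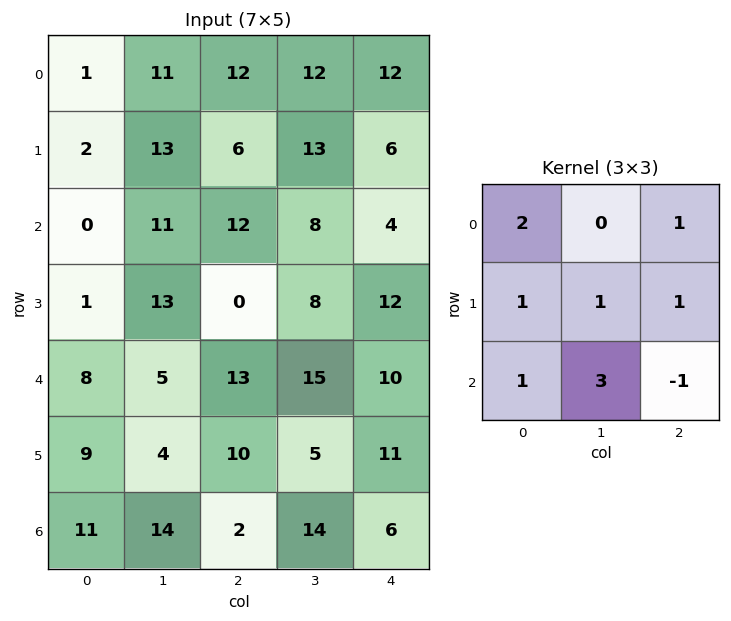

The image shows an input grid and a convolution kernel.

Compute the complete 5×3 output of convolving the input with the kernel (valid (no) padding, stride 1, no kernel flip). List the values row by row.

Output[0,0]: The receptive field on the input at this output position is [1 11 12 / 2 13 6 / 0 11 12]. Elementwise product with the kernel and sum: 1·2 + 12·1 + 2·1 + 13·1 + 6·1 + 0·1 + 11·3 + 12·-1.

56 105 93
73 75 54
36 80 96
39 96 64
103 50 100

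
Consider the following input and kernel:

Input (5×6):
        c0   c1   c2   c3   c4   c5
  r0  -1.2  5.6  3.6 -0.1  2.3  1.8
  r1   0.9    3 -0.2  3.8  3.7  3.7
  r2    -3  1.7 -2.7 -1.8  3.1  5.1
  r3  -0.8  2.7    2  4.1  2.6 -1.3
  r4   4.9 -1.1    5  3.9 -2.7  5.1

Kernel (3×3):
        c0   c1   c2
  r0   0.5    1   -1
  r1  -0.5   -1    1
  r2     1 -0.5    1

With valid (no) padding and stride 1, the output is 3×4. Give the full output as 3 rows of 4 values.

-8.8 10.25 0.7 0.3
0.6 3.35 8.8 6.3
13.05 1 -8.4 1.5

Output[0,0]: The receptive field on the input at this output position is [-1.2 5.6 3.6 / 0.9 3 -0.2 / -3 1.7 -2.7]. Elementwise product with the kernel and sum: -1.2·0.5 + 5.6·1 + 3.6·-1 + 0.9·-0.5 + 3·-1 + -0.2·1 + -3·1 + 1.7·-0.5 + -2.7·1.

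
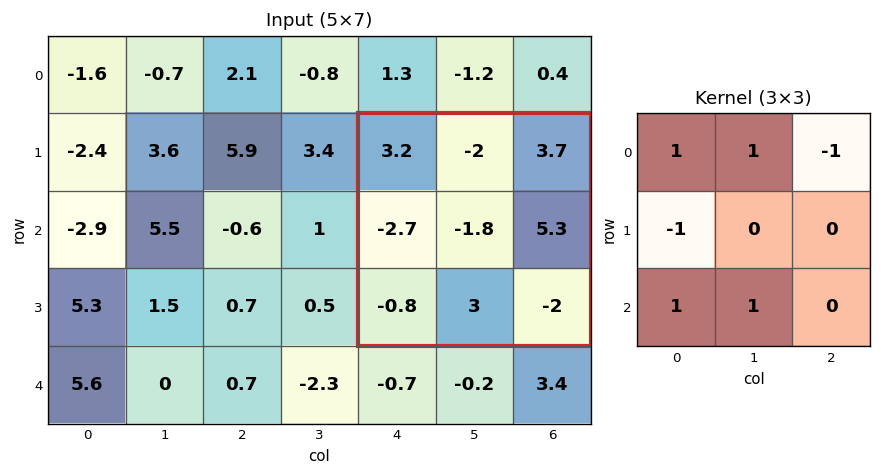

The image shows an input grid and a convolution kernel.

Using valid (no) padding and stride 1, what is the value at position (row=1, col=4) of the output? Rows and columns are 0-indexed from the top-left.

2.4

The receptive field on the input at this output position is [3.2 -2 3.7 / -2.7 -1.8 5.3 / -0.8 3 -2]. Elementwise product with the kernel and sum: 3.2·1 + -2·1 + 3.7·-1 + -2.7·-1 + -0.8·1 + 3·1.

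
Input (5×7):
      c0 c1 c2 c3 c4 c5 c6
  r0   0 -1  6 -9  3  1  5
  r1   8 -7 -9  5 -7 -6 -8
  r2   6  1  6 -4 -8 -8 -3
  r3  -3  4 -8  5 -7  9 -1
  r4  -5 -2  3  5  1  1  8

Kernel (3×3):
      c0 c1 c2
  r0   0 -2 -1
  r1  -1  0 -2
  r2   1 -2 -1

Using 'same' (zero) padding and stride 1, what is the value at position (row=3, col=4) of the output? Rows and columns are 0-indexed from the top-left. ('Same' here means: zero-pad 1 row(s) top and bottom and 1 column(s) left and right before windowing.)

3

The receptive field on the zero-padded input at this output position is [-4 -8 -8 / 5 -7 9 / 5 1 1]. Elementwise product with the kernel and sum: -8·-2 + -8·-1 + 5·-1 + 9·-2 + 5·1 + 1·-2 + 1·-1.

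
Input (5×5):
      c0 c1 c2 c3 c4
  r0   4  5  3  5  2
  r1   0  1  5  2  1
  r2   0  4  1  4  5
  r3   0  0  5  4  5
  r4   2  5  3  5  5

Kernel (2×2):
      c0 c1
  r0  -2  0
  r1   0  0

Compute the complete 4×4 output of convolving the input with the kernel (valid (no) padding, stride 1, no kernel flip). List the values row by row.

Output[0,0]: The receptive field on the input at this output position is [4 5 / 0 1]. Elementwise product with the kernel and sum: 4·-2.
Output[0,1]: The receptive field on the input at this output position is [5 3 / 1 5]. Elementwise product with the kernel and sum: 5·-2.

-8 -10 -6 -10
0 -2 -10 -4
0 -8 -2 -8
0 0 -10 -8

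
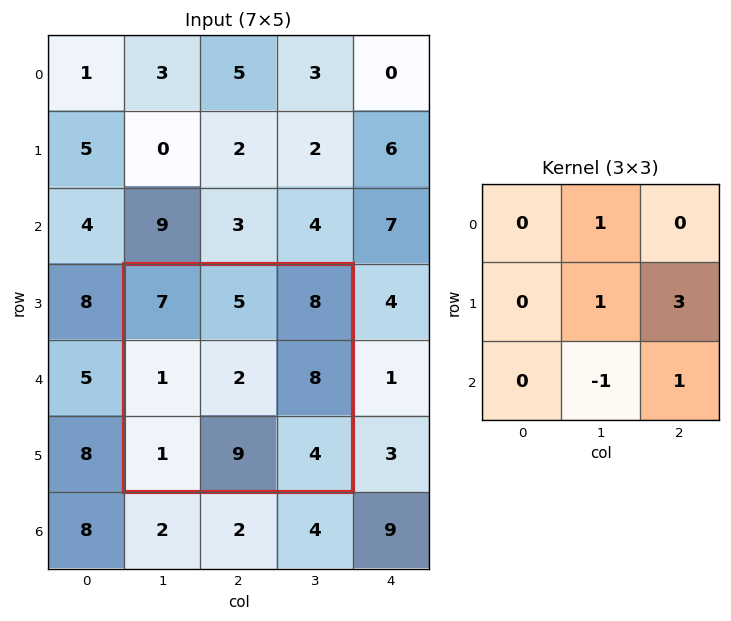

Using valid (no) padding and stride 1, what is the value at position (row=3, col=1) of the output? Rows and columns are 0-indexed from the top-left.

26

The receptive field on the input at this output position is [7 5 8 / 1 2 8 / 1 9 4]. Elementwise product with the kernel and sum: 5·1 + 2·1 + 8·3 + 9·-1 + 4·1.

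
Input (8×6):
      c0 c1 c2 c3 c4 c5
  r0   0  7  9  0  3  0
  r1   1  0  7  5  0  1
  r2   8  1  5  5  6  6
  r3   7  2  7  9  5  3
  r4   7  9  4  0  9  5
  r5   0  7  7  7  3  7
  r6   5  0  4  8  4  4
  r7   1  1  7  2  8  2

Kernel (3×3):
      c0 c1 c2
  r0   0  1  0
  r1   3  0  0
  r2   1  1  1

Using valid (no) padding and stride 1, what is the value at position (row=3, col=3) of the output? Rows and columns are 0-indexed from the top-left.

The receptive field on the input at this output position is [9 5 3 / 0 9 5 / 7 3 7]. Elementwise product with the kernel and sum: 5·1 + 0·3 + 7·1 + 3·1 + 7·1.

22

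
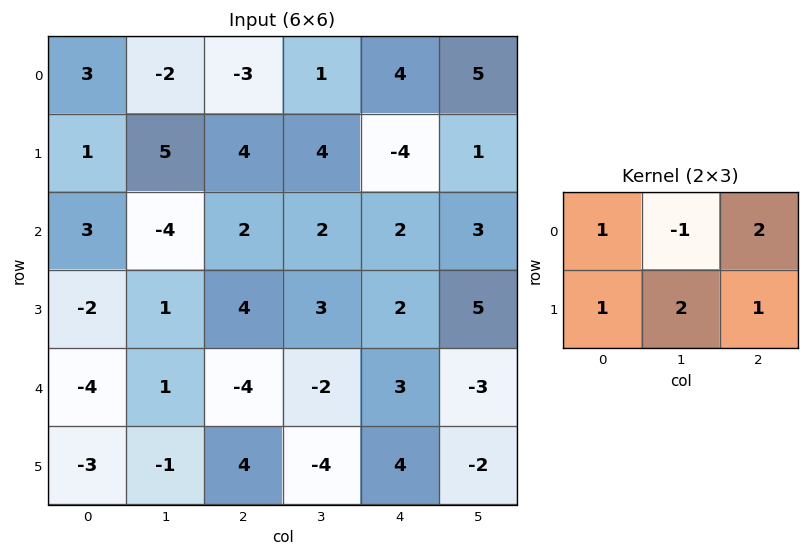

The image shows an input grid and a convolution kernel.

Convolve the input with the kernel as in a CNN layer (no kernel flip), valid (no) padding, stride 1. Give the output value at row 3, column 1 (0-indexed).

The receptive field on the input at this output position is [1 4 3 / 1 -4 -2]. Elementwise product with the kernel and sum: 1·1 + 4·-1 + 3·2 + 1·1 + -4·2 + -2·1.

-6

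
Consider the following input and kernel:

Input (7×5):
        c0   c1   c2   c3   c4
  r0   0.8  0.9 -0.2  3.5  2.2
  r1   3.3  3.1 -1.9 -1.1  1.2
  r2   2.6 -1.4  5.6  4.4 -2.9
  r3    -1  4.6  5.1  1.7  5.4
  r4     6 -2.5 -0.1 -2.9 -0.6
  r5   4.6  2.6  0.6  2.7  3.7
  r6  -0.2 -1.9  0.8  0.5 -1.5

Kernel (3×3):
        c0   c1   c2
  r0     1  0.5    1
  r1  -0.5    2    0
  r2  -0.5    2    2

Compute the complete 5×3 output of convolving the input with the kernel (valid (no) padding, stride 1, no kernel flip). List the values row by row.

12.7 19.65 2.7
18.75 24.25 16.4
9 8.95 -1.2
2.5 15.2 18.1
5.45 -2 0.55

Output[0,0]: The receptive field on the input at this output position is [0.8 0.9 -0.2 / 3.3 3.1 -1.9 / 2.6 -1.4 5.6]. Elementwise product with the kernel and sum: 0.8·1 + 0.9·0.5 + -0.2·1 + 3.3·-0.5 + 3.1·2 + 2.6·-0.5 + -1.4·2 + 5.6·2.
Output[0,1]: The receptive field on the input at this output position is [0.9 -0.2 3.5 / 3.1 -1.9 -1.1 / -1.4 5.6 4.4]. Elementwise product with the kernel and sum: 0.9·1 + -0.2·0.5 + 3.5·1 + 3.1·-0.5 + -1.9·2 + -1.4·-0.5 + 5.6·2 + 4.4·2.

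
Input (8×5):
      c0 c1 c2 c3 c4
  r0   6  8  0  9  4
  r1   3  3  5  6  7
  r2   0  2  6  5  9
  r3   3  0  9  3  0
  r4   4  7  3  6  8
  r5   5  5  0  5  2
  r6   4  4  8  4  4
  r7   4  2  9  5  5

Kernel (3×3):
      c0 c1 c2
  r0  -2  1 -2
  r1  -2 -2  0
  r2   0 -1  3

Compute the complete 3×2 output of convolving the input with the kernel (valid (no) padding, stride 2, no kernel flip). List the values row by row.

0 1
-14 -31
-7 -18

Output[0,0]: The receptive field on the input at this output position is [6 8 0 / 3 3 5 / 0 2 6]. Elementwise product with the kernel and sum: 6·-2 + 8·1 + 0·-2 + 3·-2 + 3·-2 + 2·-1 + 6·3.
Output[0,1]: The receptive field on the input at this output position is [0 9 4 / 5 6 7 / 6 5 9]. Elementwise product with the kernel and sum: 0·-2 + 9·1 + 4·-2 + 5·-2 + 6·-2 + 5·-1 + 9·3.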